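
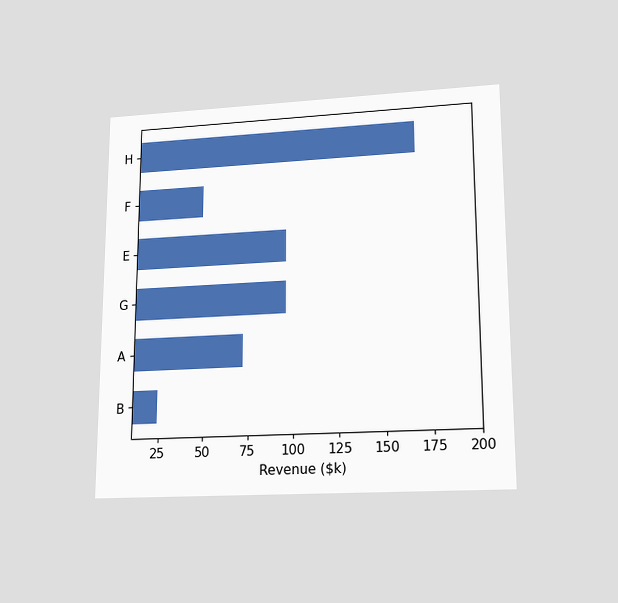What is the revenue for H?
The chart is viewed slightly from below. Reading along the chart's x-axis, the H bar reaches $168k.

$168k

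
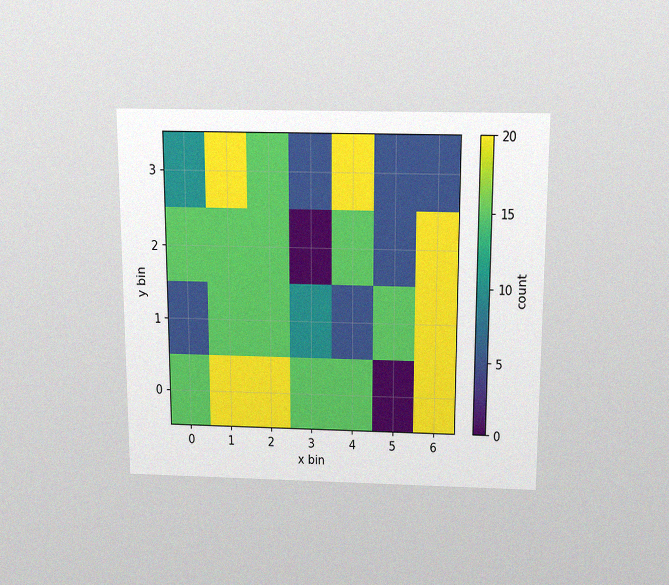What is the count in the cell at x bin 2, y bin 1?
The chart is viewed slightly from above, with some photo noise. Matching the cell (2, 1) against the colorbar gives 15.

15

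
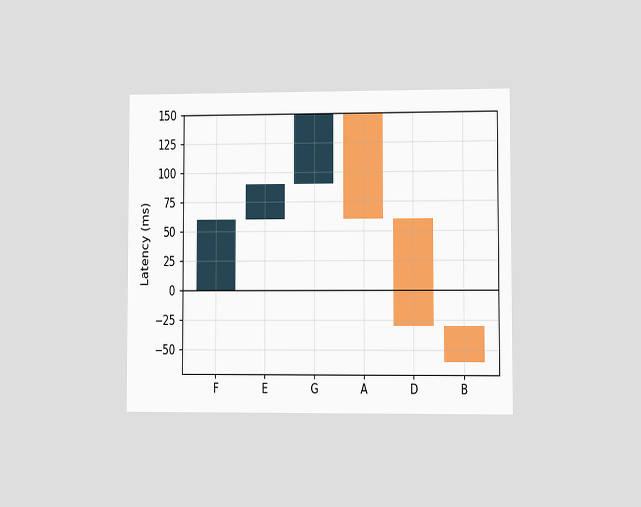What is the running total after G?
The chart is viewed at a slight angle. After G the running total reaches 150ms.

150ms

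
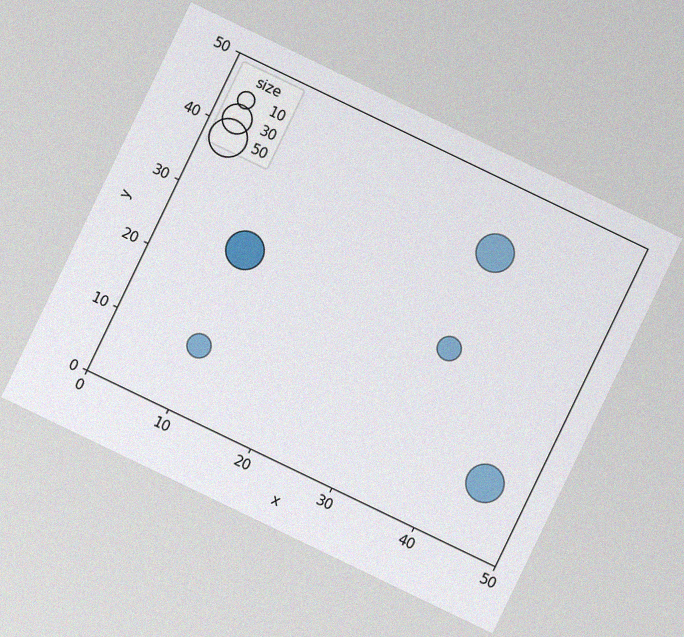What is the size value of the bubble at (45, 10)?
The chart is tilted about 26° clockwise, with some photo noise. Matching the bubble at (45, 10) against the size legend gives 50.

50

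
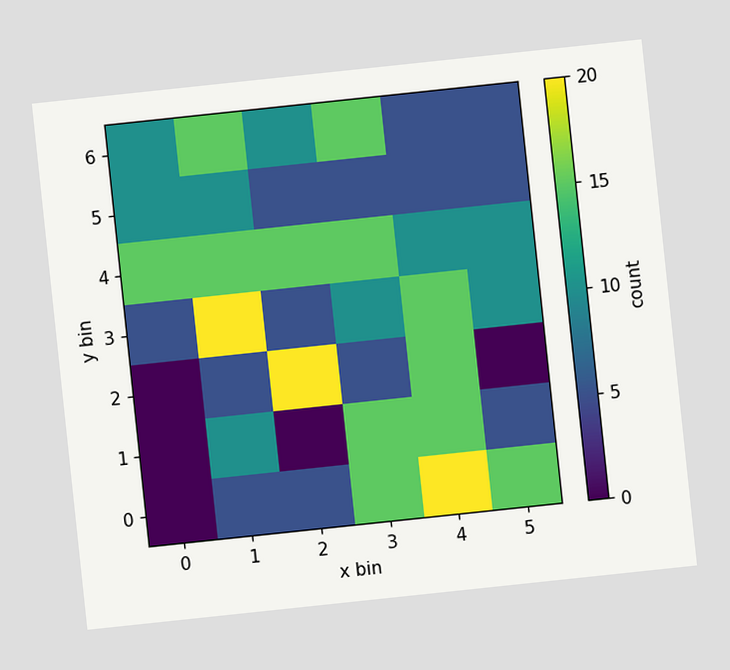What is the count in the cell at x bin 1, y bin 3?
The chart is tilted about 6° counter-clockwise. Matching the cell (1, 3) against the colorbar gives 20.

20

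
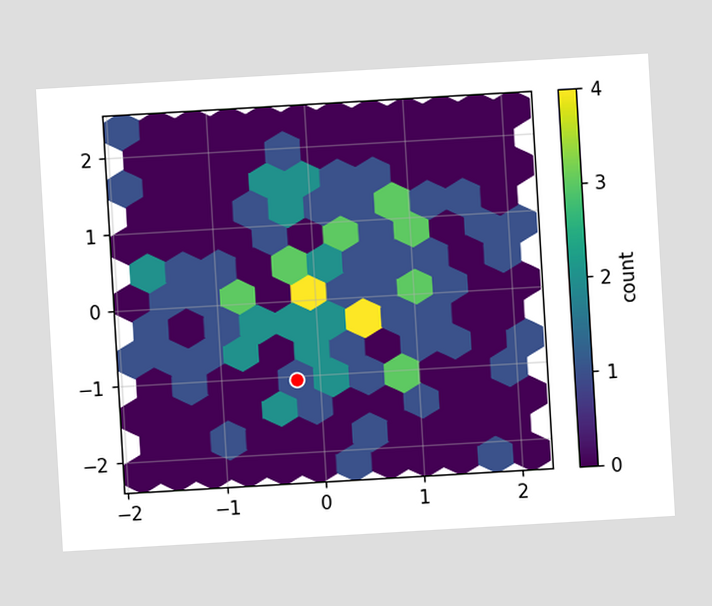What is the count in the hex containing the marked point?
The chart is tilted about 3° counter-clockwise. The marked hex reads 1 on the colorbar.

1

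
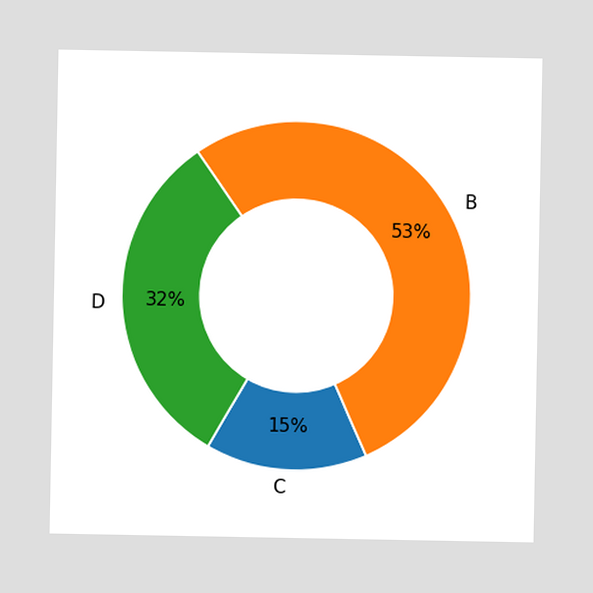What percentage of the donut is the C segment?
The C segment takes up 15% of the ring.

15%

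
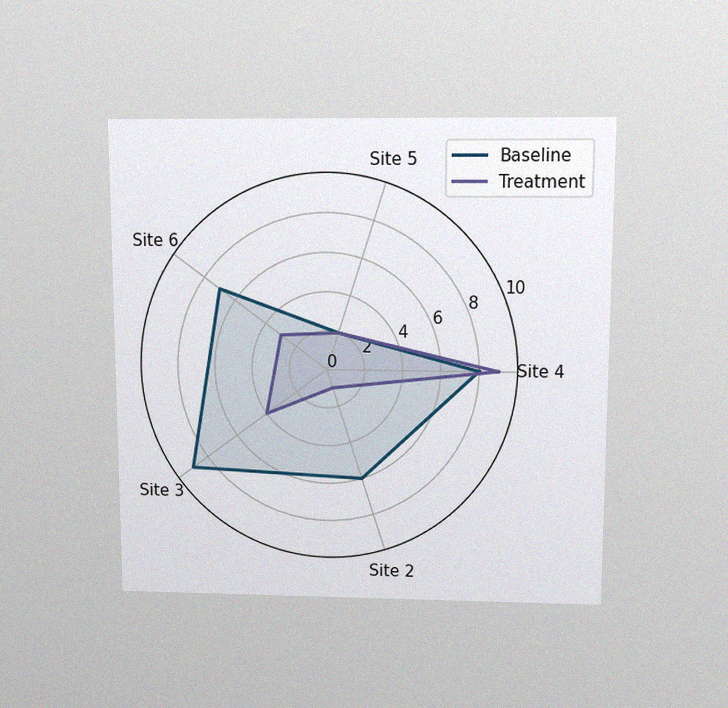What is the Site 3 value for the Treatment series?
4

The chart is viewed slightly from above, with some photo noise. On the Site 3 axis, Treatment reaches 4.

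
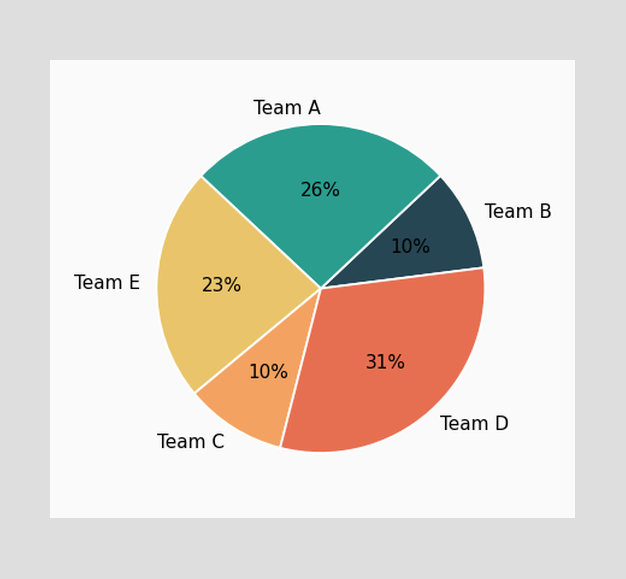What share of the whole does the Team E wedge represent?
The Team E slice takes up 23% of the pie.

23%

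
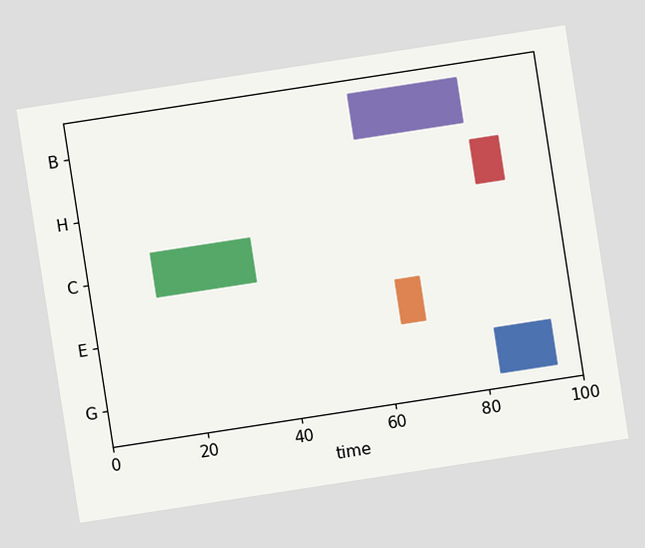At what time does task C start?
14

The chart is tilted about 9° counter-clockwise. The C bar begins at t=14.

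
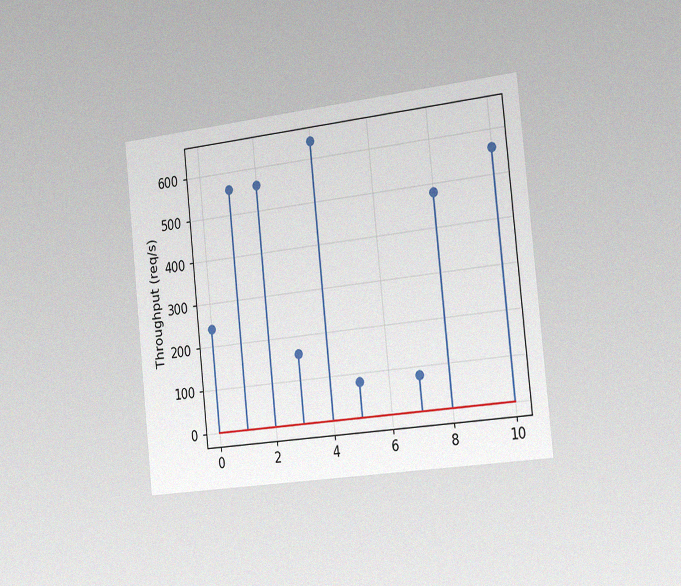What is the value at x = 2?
560req/s

The chart is tilted about 6° counter-clockwise and viewed slightly from the right, with some photo noise. The stem at x=2 reaches 560req/s.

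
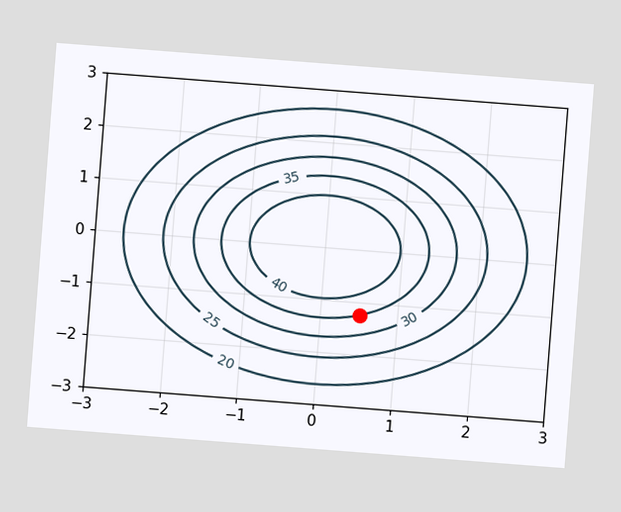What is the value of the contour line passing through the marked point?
35

The chart is tilted about 4° clockwise. The marked point sits on the contour labelled 35.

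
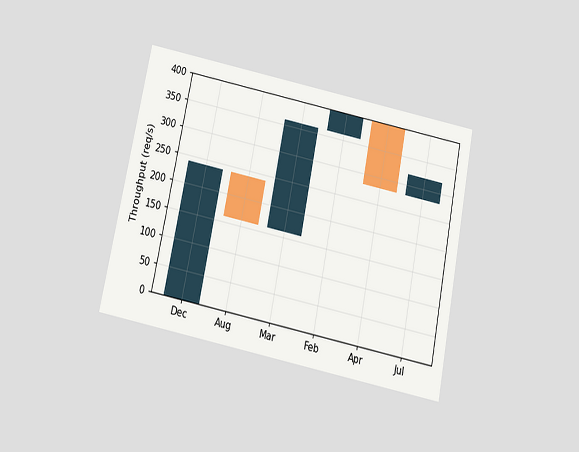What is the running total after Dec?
240req/s

The chart is tilted about 11° clockwise and viewed slightly from below. After Dec the running total reaches 240req/s.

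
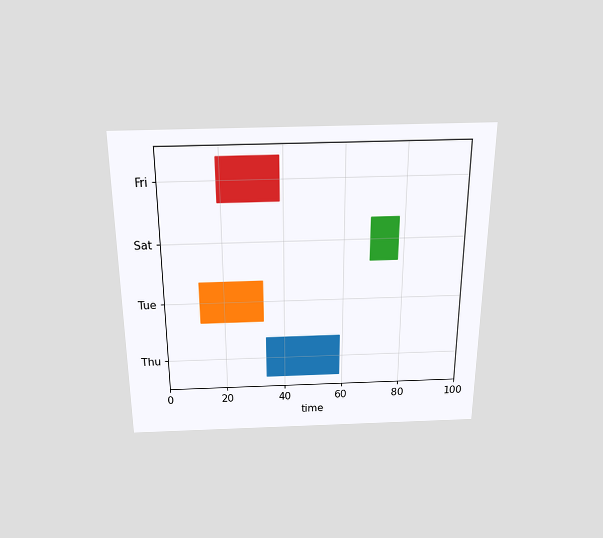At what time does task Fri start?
19

The chart is viewed slightly from above. The Fri bar begins at t=19.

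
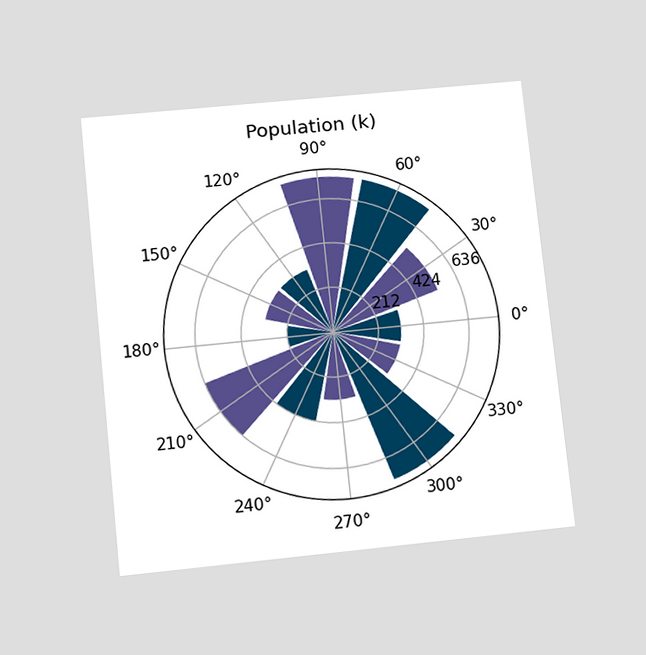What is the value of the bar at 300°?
742k

The chart is tilted about 6° counter-clockwise and viewed at a slight angle. The bar at 300° reaches 742k on the radial axis.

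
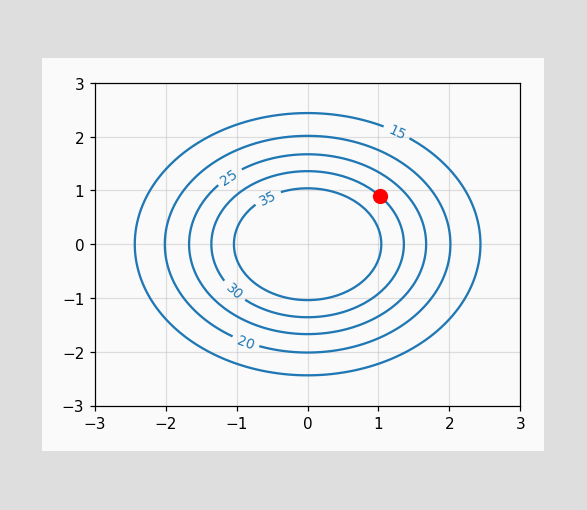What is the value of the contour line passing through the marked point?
30

The marked point sits on the contour labelled 30.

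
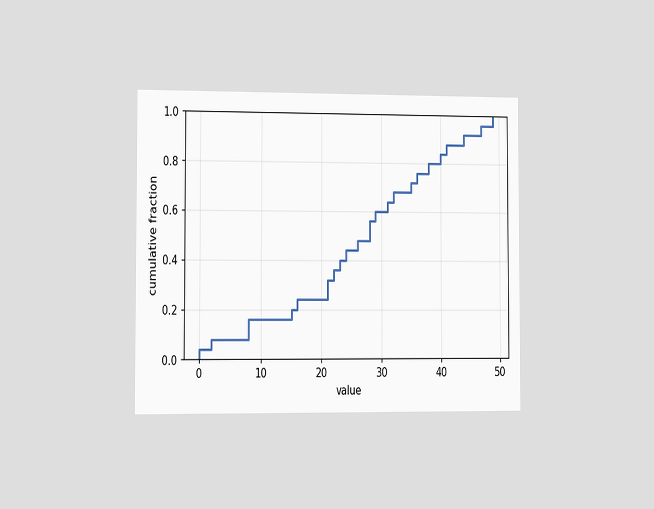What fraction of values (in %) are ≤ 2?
The chart is viewed slightly from the left. At x=2 the ECDF step is at 8%.

8%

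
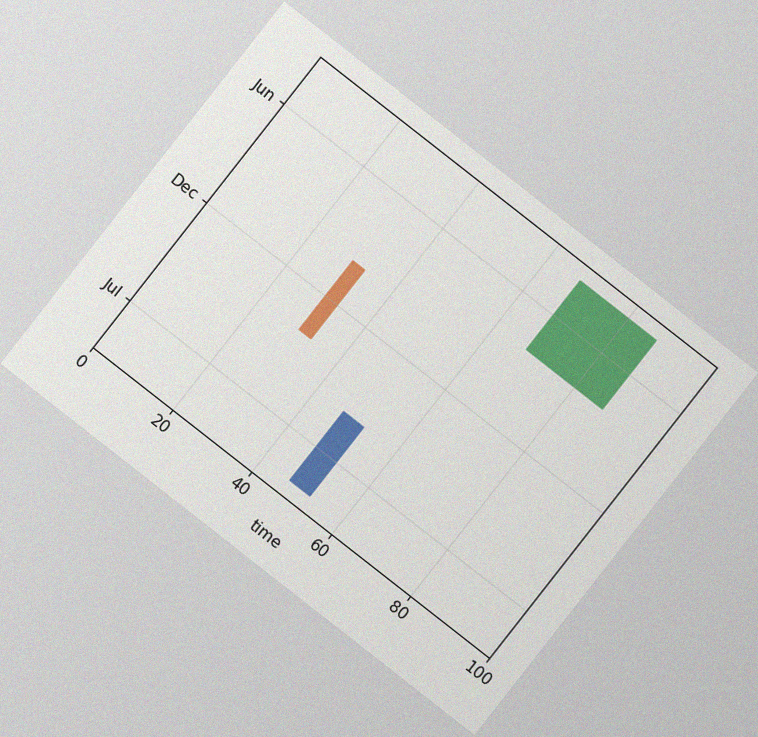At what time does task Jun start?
68

The chart is tilted about 38° clockwise, with some photo noise. The Jun bar begins at t=68.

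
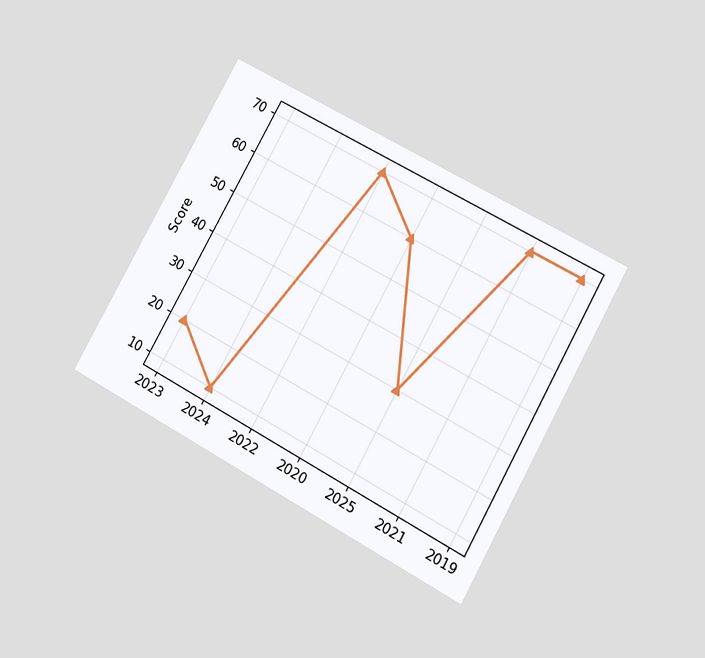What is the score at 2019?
The chart is tilted about 29° clockwise and viewed at a slight angle. At 2019, the line is at 70.

70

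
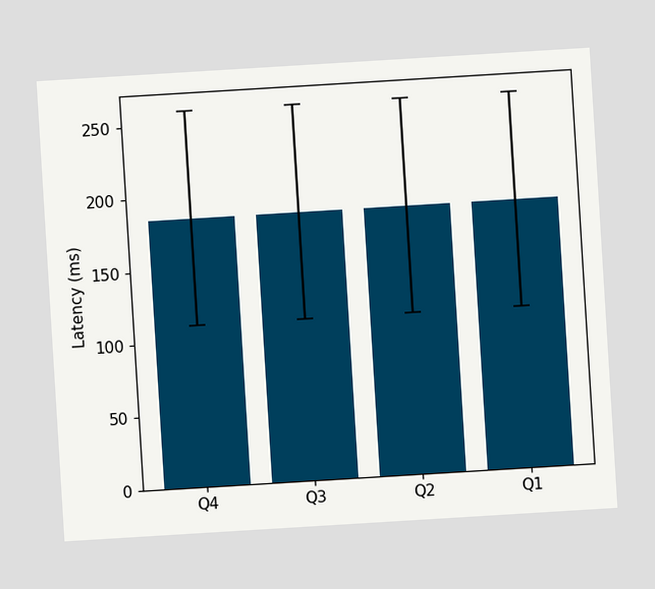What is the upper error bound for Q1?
259ms

The chart is tilted about 3° counter-clockwise. The Q1 bar's upper whisker reaches 259ms.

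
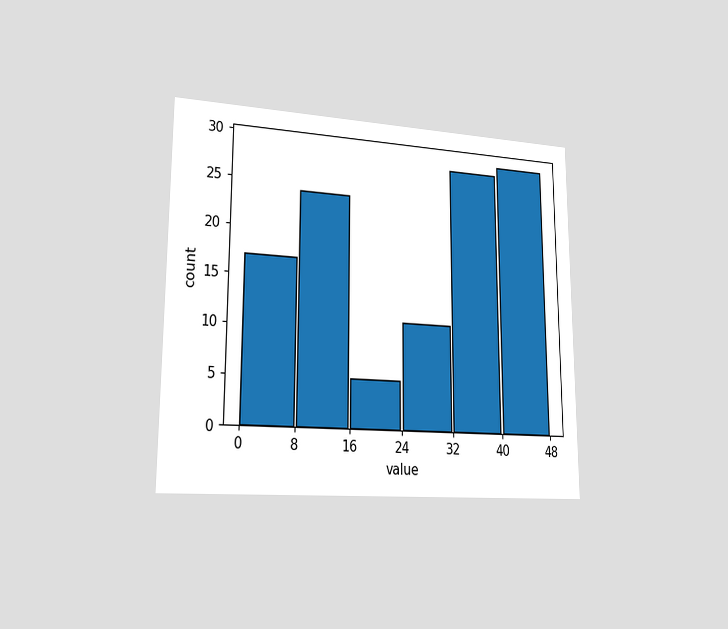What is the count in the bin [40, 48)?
29

The chart is viewed slightly from the left. The [40, 48) bin has height 29.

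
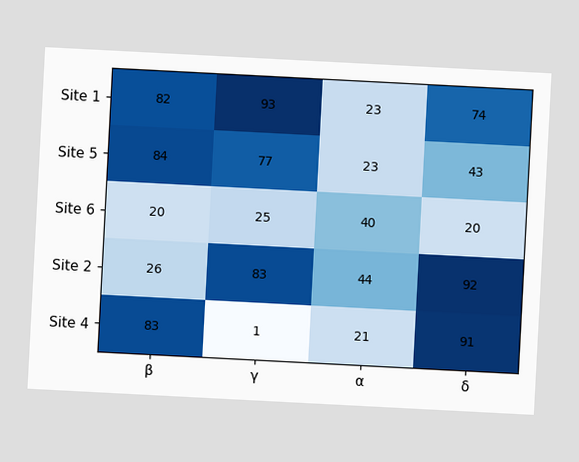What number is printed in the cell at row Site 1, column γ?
93

The chart is tilted about 3° clockwise. The (Site 1, γ) cell reads 93.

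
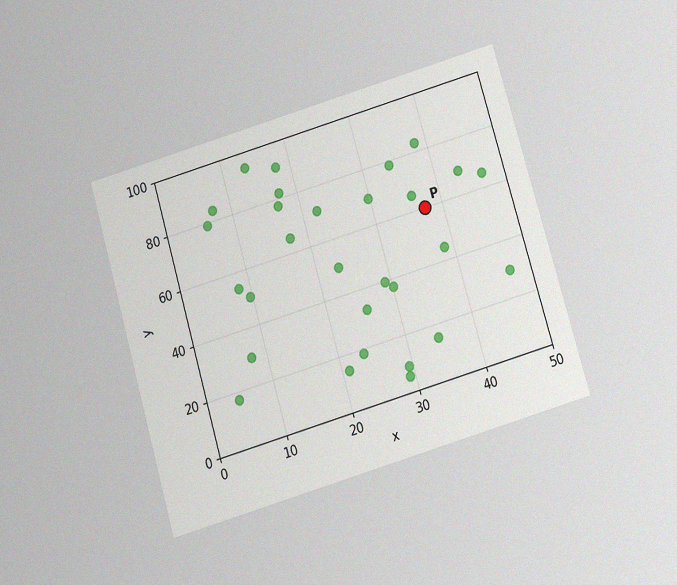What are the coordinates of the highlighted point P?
(37.5, 60)

The chart is tilted about 16° counter-clockwise and viewed slightly from below, with some photo noise. Following the gridlines from P to each axis, P sits at (37.5, 60).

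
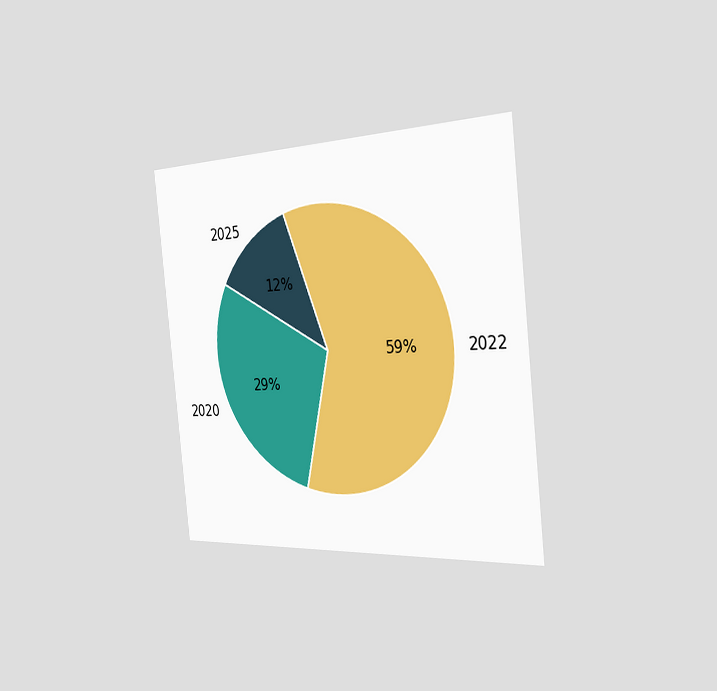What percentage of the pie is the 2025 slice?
12%

The chart is tilted about 6° counter-clockwise and viewed slightly from the right. The 2025 slice takes up 12% of the pie.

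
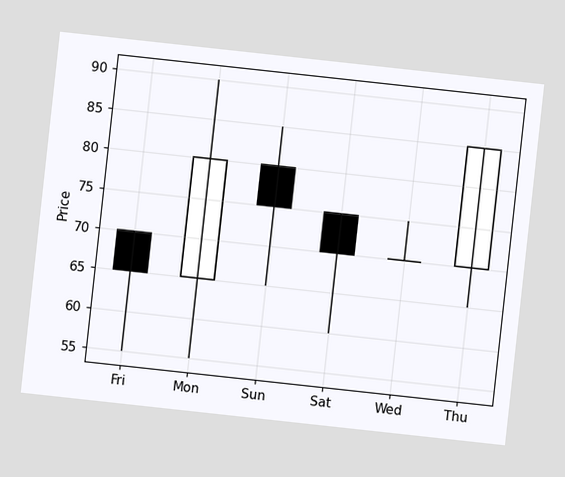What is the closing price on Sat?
70

The chart is tilted about 6° clockwise. The Sat candle closes at 70.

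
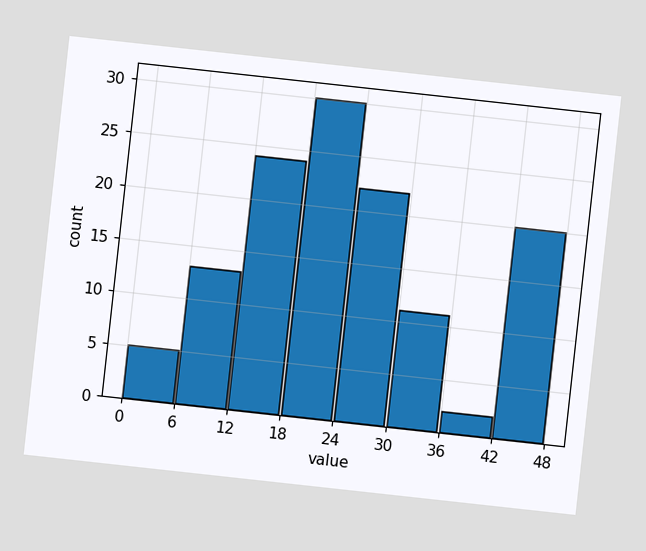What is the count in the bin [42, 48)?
The chart is tilted about 6° clockwise. The [42, 48) bin has height 20.

20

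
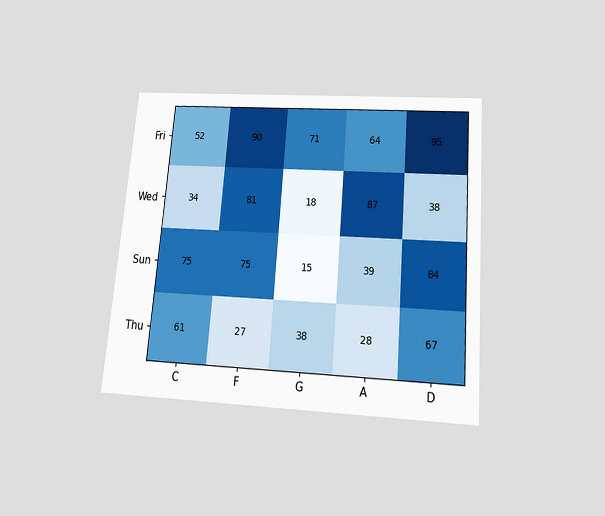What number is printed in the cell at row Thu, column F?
27

The chart is tilted about 5° clockwise and viewed slightly from below. The (Thu, F) cell reads 27.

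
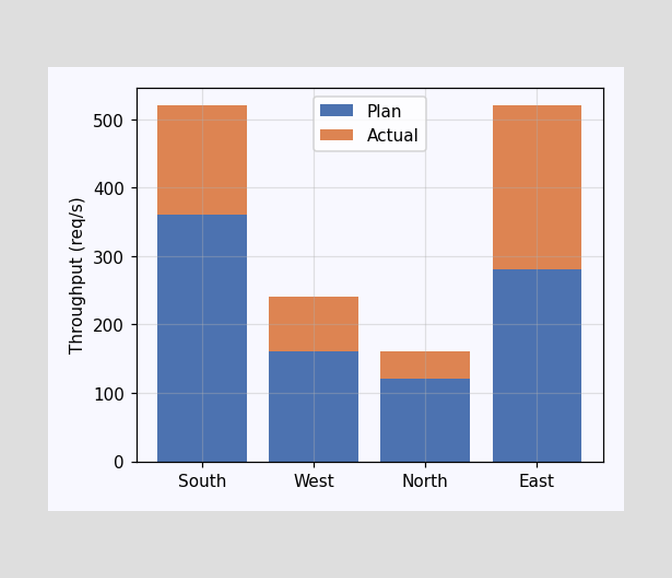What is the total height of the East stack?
520req/s

The East stack's top reaches 520req/s on the y-axis.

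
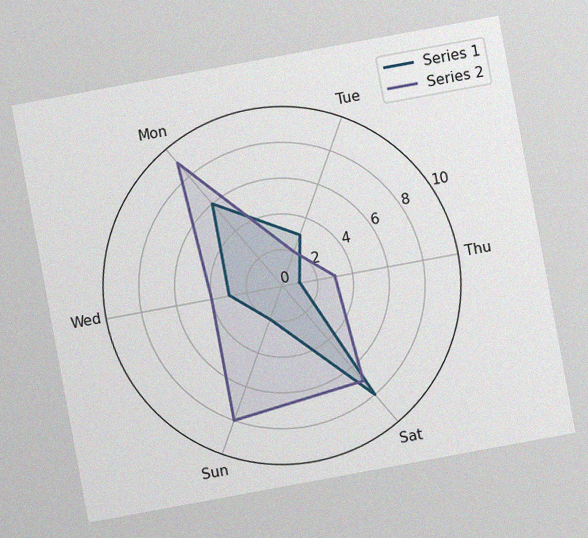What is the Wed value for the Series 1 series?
3

The chart is tilted about 10° counter-clockwise, with some photo noise. On the Wed axis, Series 1 reaches 3.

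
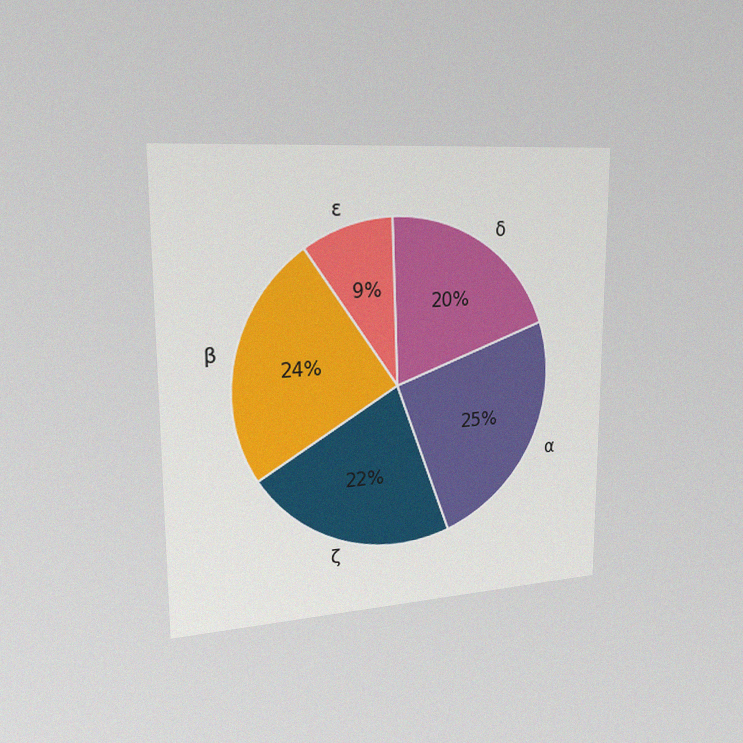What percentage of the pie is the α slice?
The chart is viewed slightly from the left, with some photo noise. The α slice takes up 25% of the pie.

25%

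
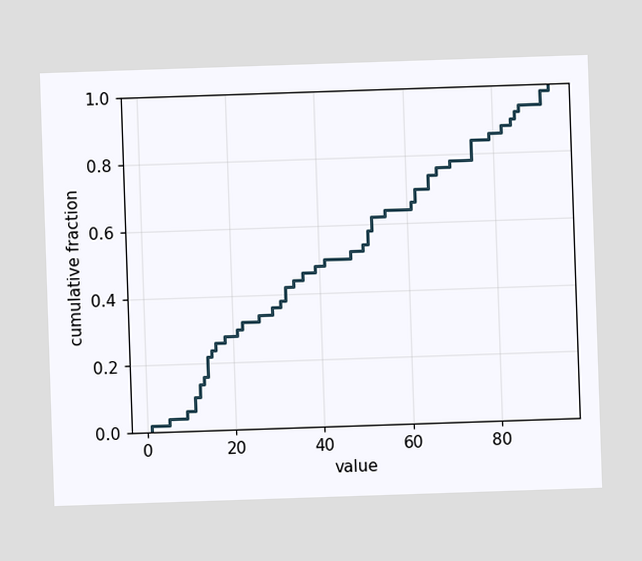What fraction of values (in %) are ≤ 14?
At x=14 the ECDF step is at 22%.

22%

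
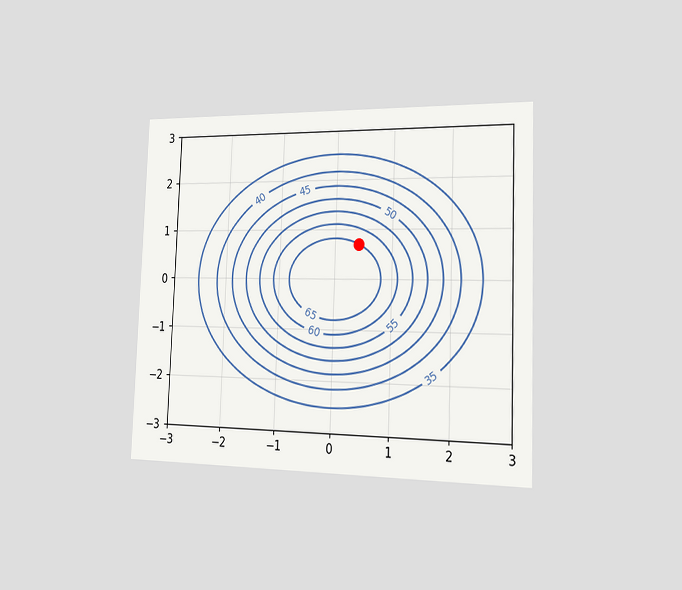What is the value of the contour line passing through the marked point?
The chart is tilted about 2° clockwise and viewed slightly from the right. The marked point sits on the contour labelled 65.

65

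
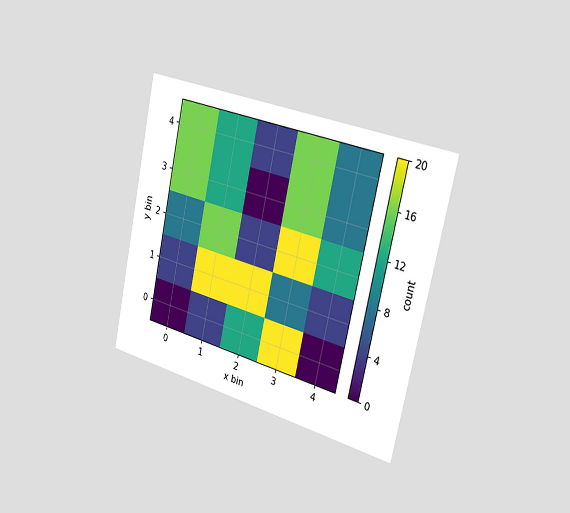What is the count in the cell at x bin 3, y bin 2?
20

The chart is tilted about 12° clockwise and viewed slightly from the right. Matching the cell (3, 2) against the colorbar gives 20.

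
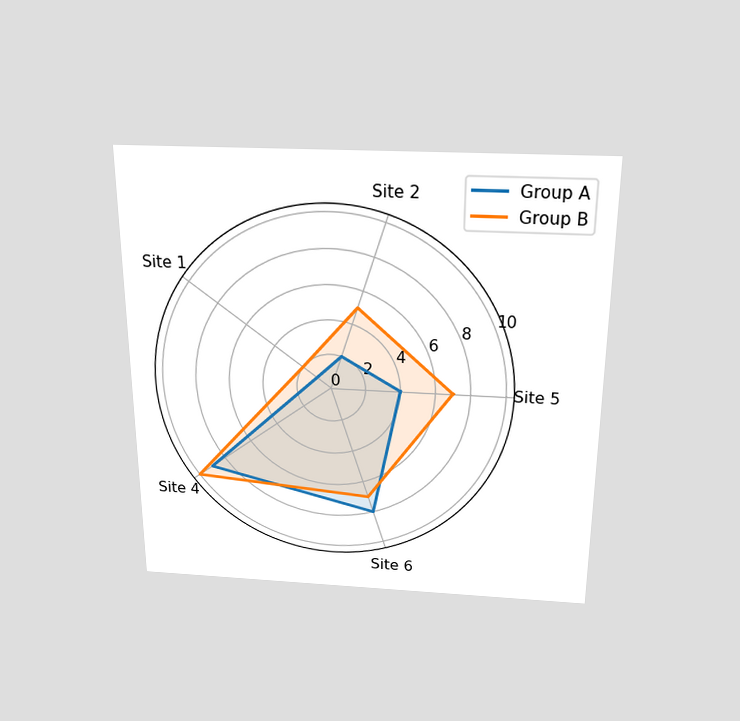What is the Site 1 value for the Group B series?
2

The chart is viewed slightly from above. On the Site 1 axis, Group B reaches 2.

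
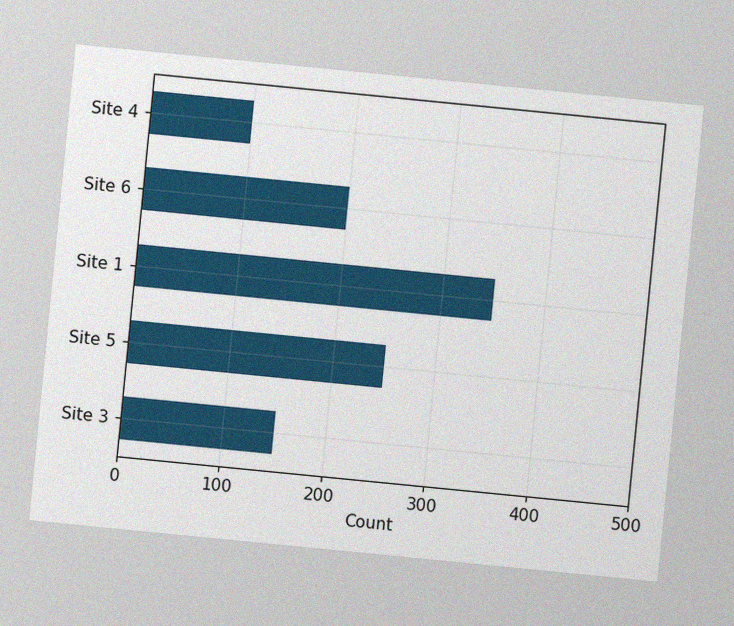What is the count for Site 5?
The chart is tilted about 6° clockwise, with some photo noise. Reading along the chart's x-axis, the Site 5 bar reaches 250.

250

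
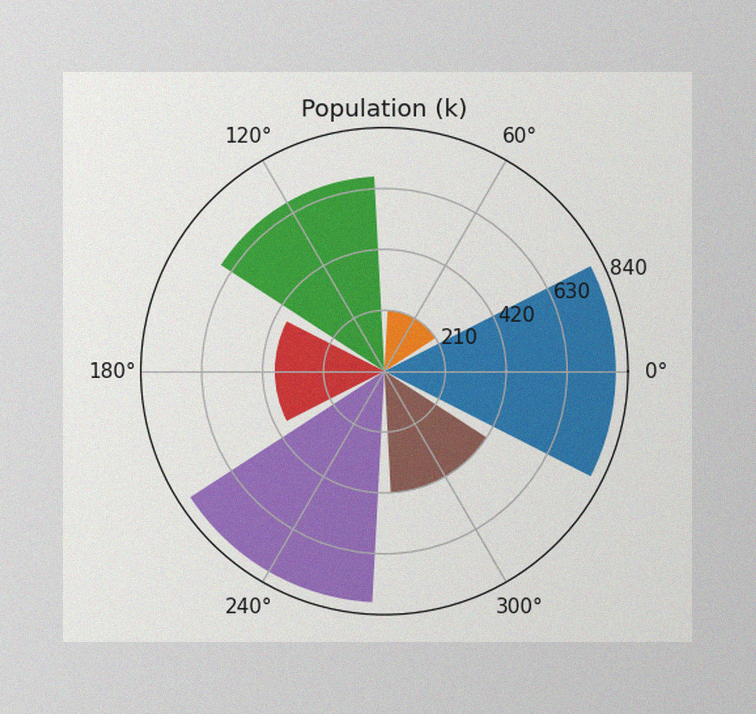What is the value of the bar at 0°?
798k

The image has some photo noise and uneven lighting. The bar at 0° reaches 798k on the radial axis.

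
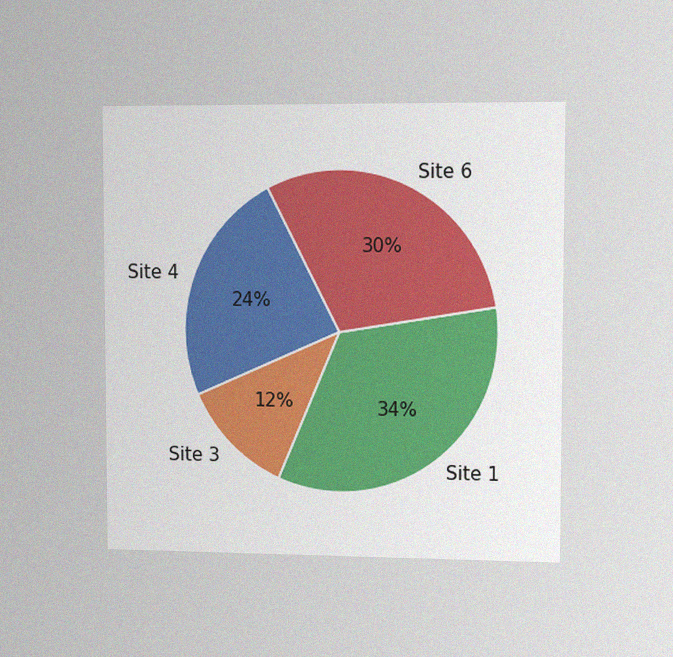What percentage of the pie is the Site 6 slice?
30%

The chart is viewed slightly from the right, with some photo noise. The Site 6 slice takes up 30% of the pie.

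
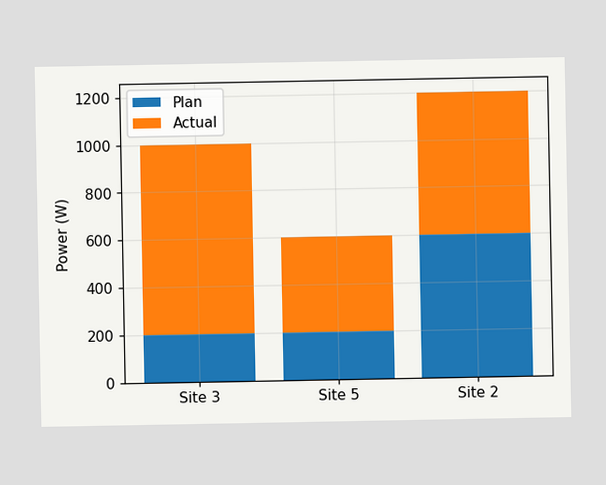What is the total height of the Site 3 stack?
The Site 3 stack's top reaches 1000W on the y-axis.

1000W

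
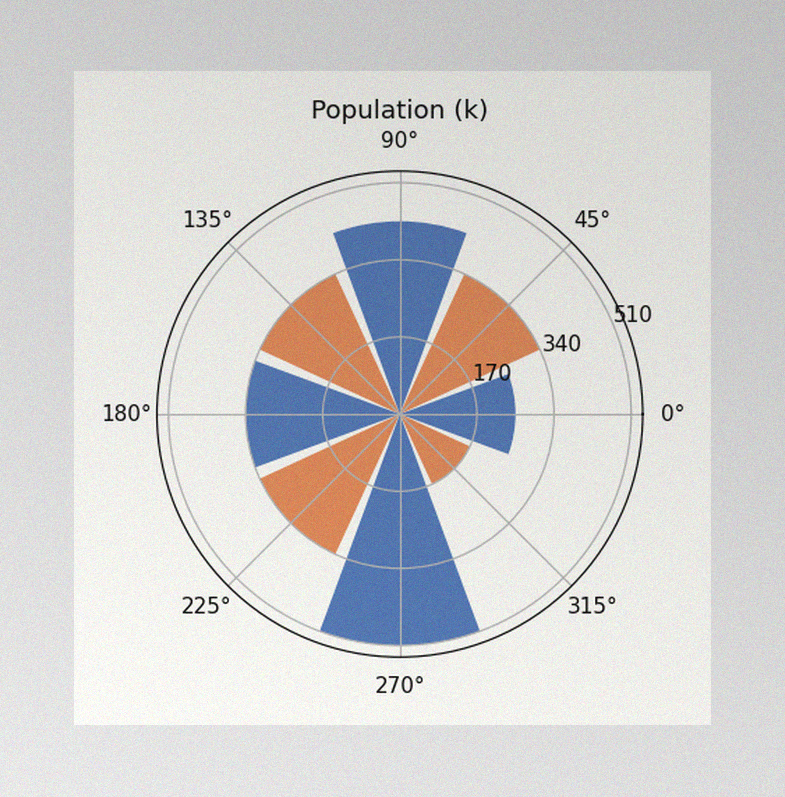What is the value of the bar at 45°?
340k

The image has some photo noise and uneven lighting. The bar at 45° reaches 340k on the radial axis.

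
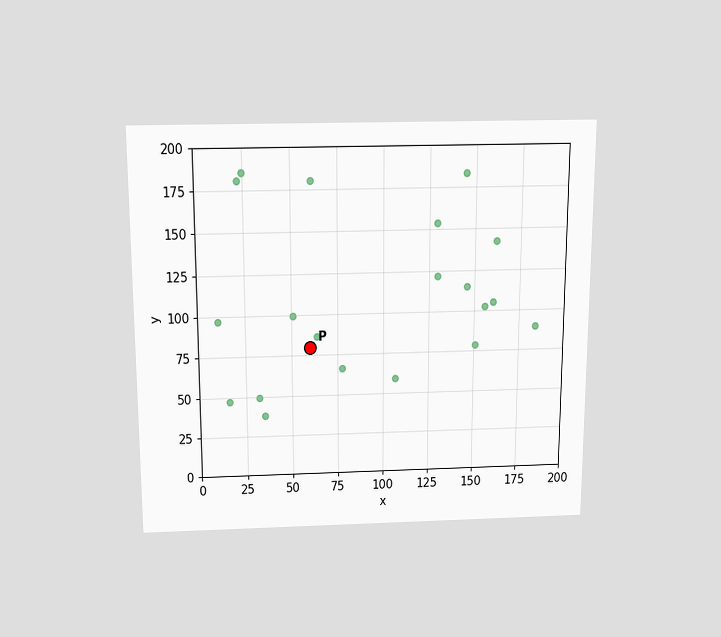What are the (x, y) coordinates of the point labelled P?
The chart is viewed slightly from above. Following the gridlines from P to each axis, P sits at (60, 80).

(60, 80)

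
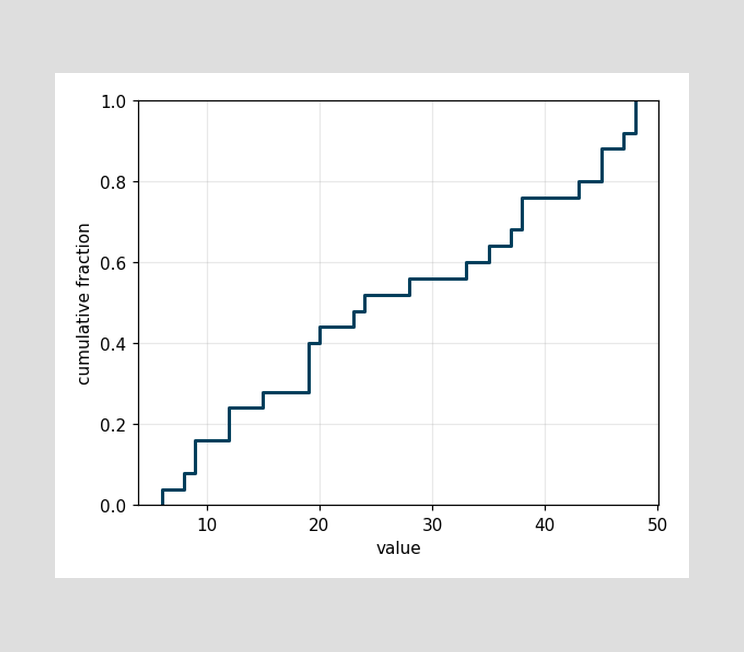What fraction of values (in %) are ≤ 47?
92%

At x=47 the ECDF step is at 92%.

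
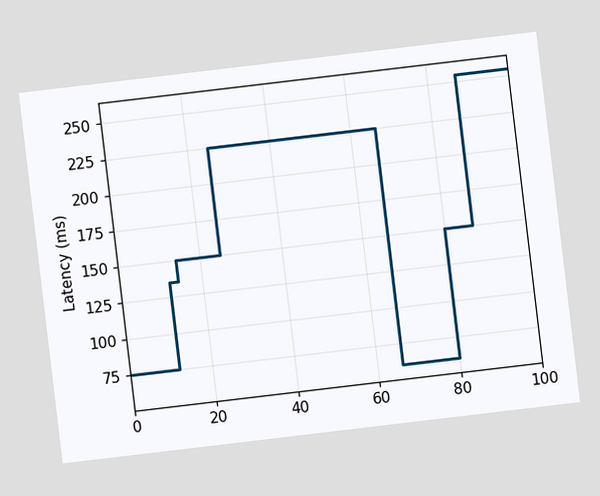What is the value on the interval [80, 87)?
The chart is tilted about 7° counter-clockwise. On [80, 87) the step sits at 150ms.

150ms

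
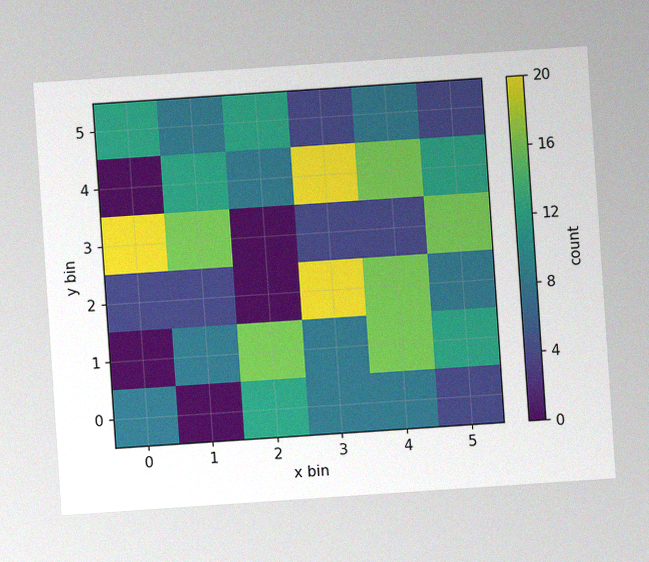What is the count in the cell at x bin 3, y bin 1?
8

The chart is tilted about 4° counter-clockwise, with some photo noise. Matching the cell (3, 1) against the colorbar gives 8.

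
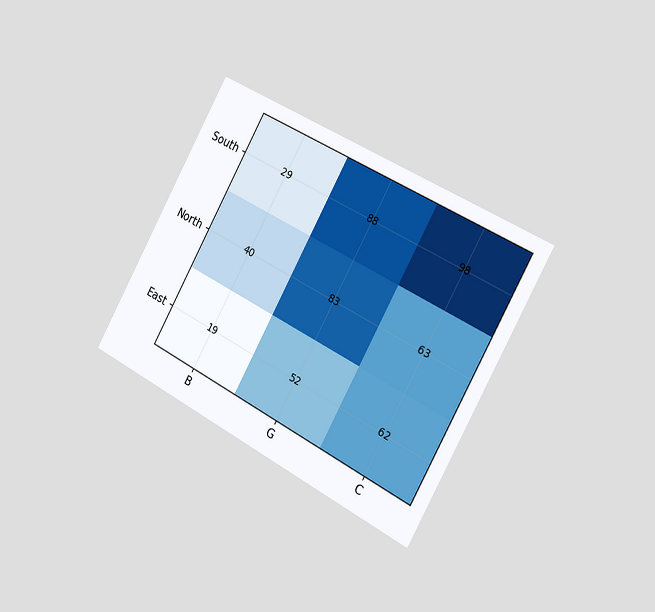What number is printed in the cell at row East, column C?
62

The chart is tilted about 29° clockwise and viewed slightly from the right. The (East, C) cell reads 62.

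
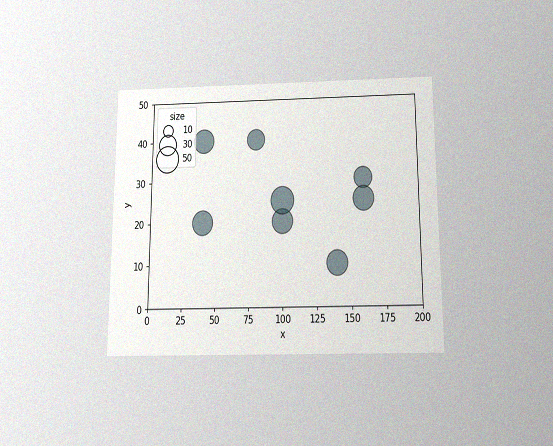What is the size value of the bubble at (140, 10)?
The chart is viewed slightly from below, with some photo noise. Matching the bubble at (140, 10) against the size legend gives 40.

40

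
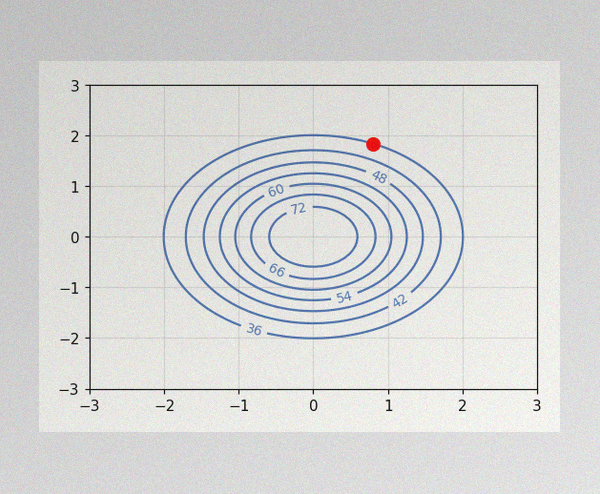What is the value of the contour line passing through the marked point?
36

The image has some photo noise and uneven lighting. The marked point sits on the contour labelled 36.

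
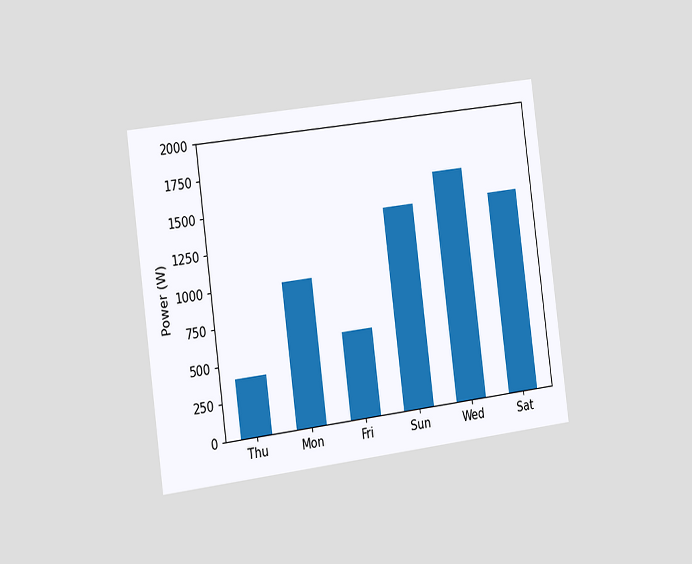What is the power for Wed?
1600W

The chart is tilted about 7° counter-clockwise and viewed slightly from the left. Reading along the chart's y-axis, the Wed bar reaches 1600W.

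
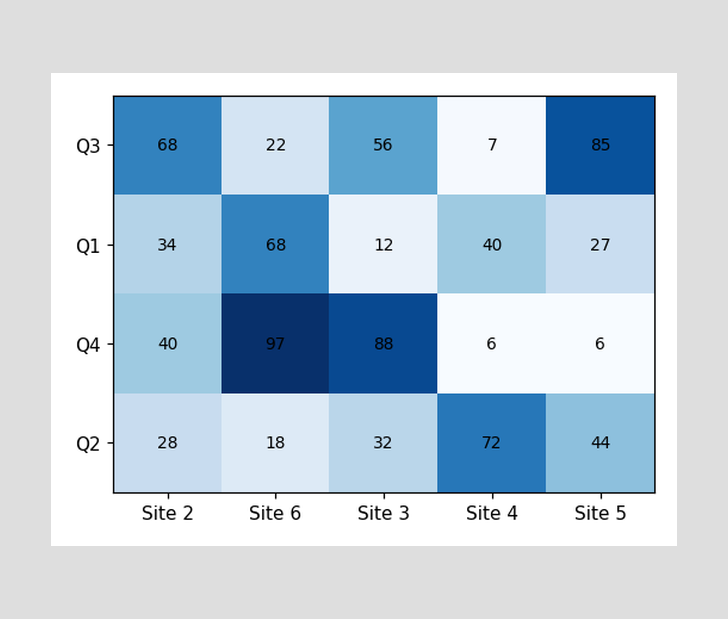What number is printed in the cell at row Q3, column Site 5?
85

The (Q3, Site 5) cell reads 85.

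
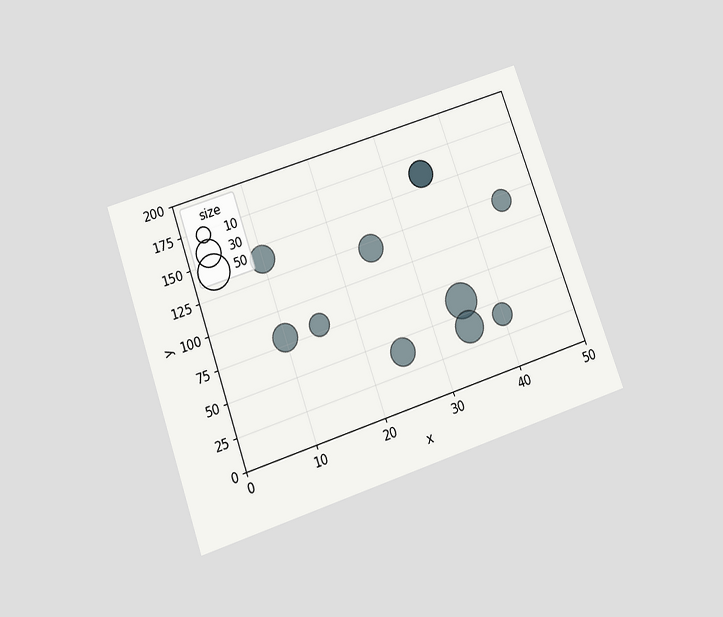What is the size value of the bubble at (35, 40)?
40

The chart is tilted about 19° counter-clockwise and viewed slightly from below. Matching the bubble at (35, 40) against the size legend gives 40.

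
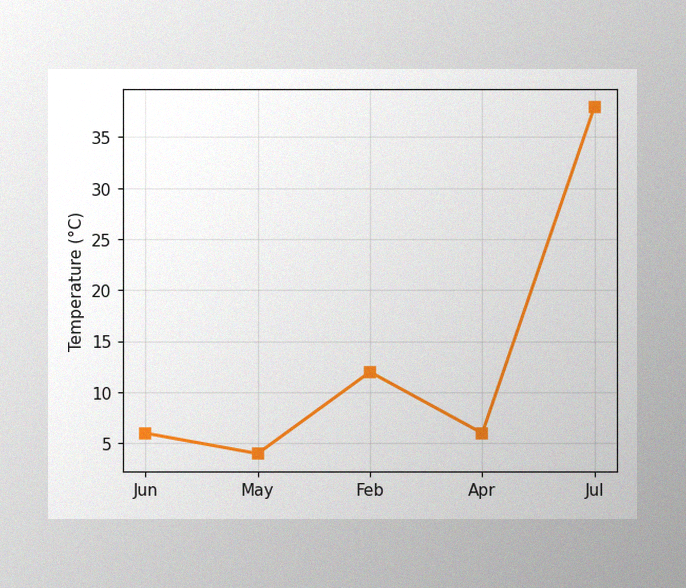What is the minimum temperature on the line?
4°C

The image has some photo noise and uneven lighting. The lowest point is at May, and reading across to the y-axis gives 4°C.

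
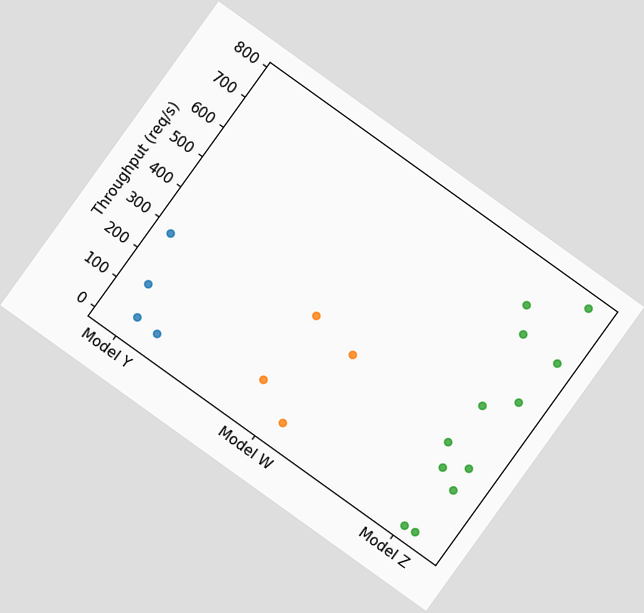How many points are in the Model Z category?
The chart is tilted about 36° clockwise. Counting the markers in the Model Z column gives 12.

12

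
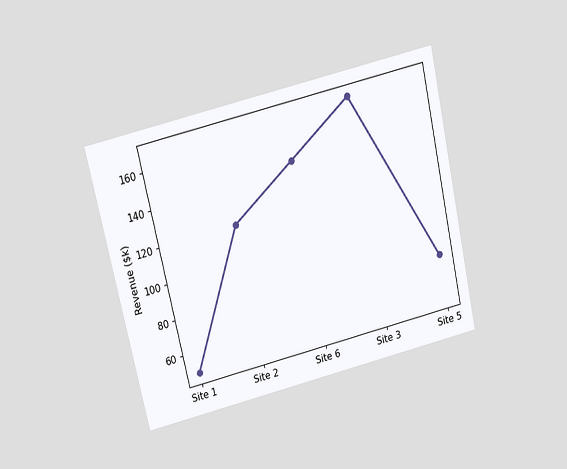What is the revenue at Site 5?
The chart is tilted about 13° counter-clockwise and viewed slightly from above. At Site 5, the line is at $72k.

$72k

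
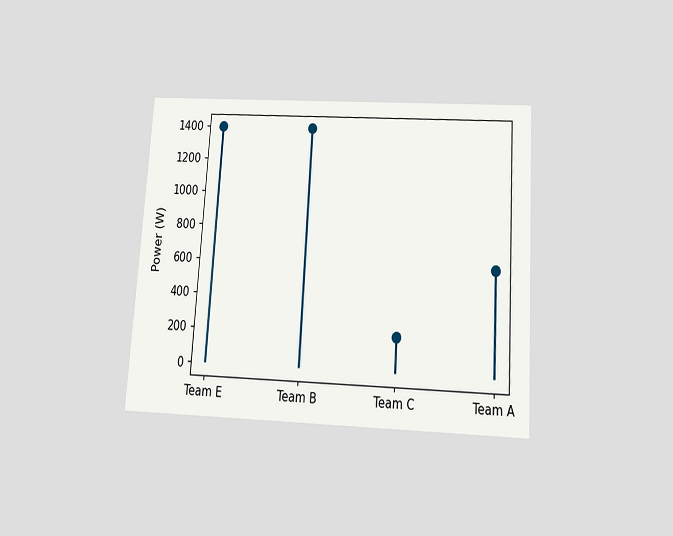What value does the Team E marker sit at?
1400W

The chart is tilted about 4° clockwise and viewed slightly from below. The Team E marker sits at 1400W.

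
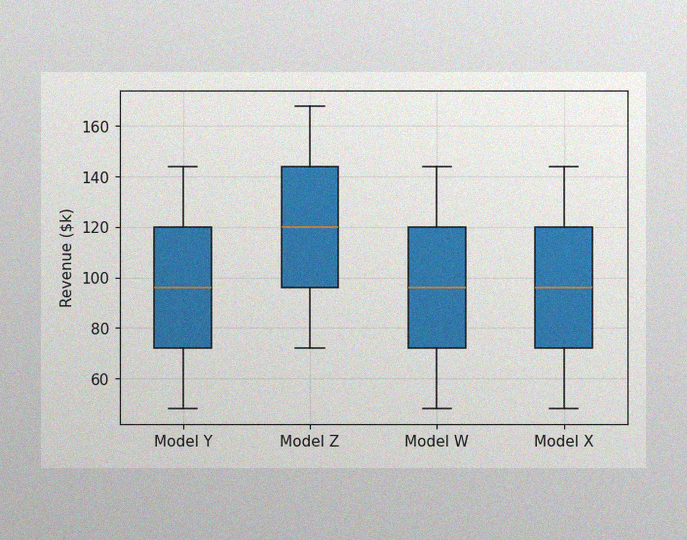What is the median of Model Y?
$96k

The image has some photo noise and uneven lighting. The median line in the Model Y box sits at $96k.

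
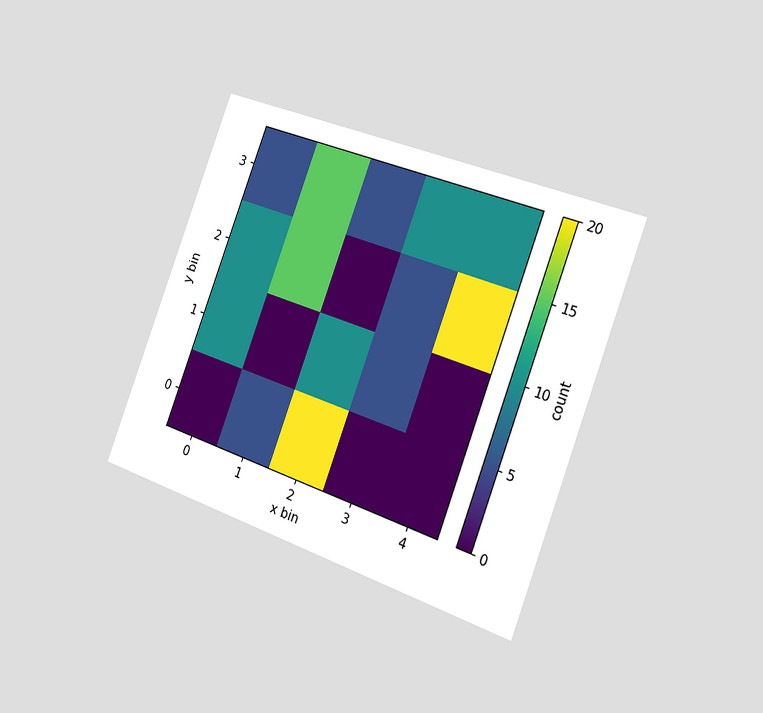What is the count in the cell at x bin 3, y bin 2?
5

The chart is tilted about 20° clockwise and viewed slightly from the right. Matching the cell (3, 2) against the colorbar gives 5.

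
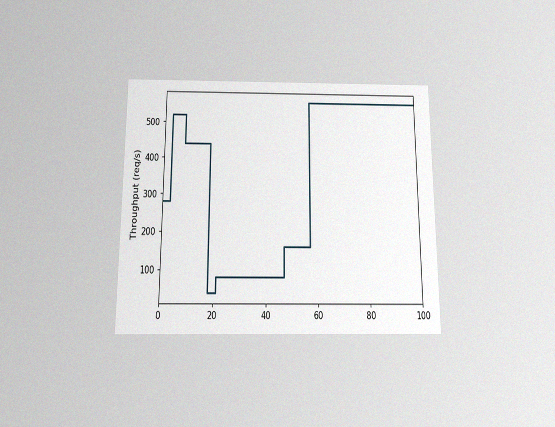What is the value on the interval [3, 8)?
The chart is viewed slightly from below, with some photo noise. On [3, 8) the step sits at 520req/s.

520req/s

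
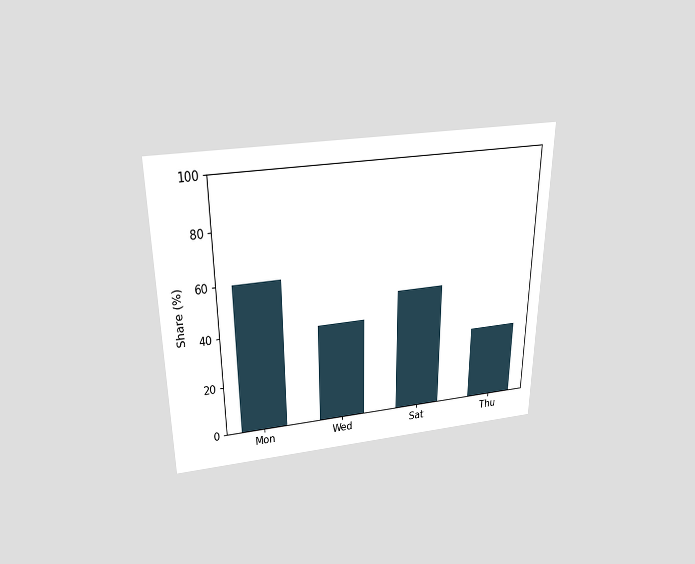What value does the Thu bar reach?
The chart is viewed slightly from above. Reading along the chart's y-axis, the Thu bar reaches 30%.

30%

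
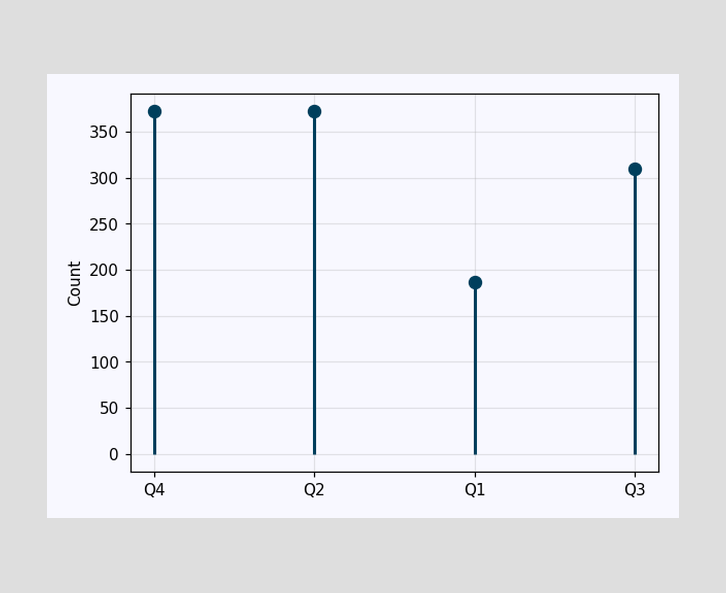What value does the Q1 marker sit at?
186

The Q1 marker sits at 186.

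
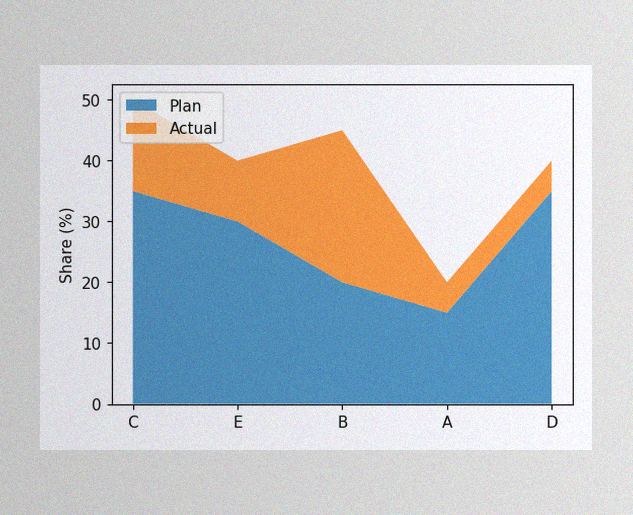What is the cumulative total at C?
50%

The image has some photo noise and uneven lighting. The stacked total at C reaches 50%.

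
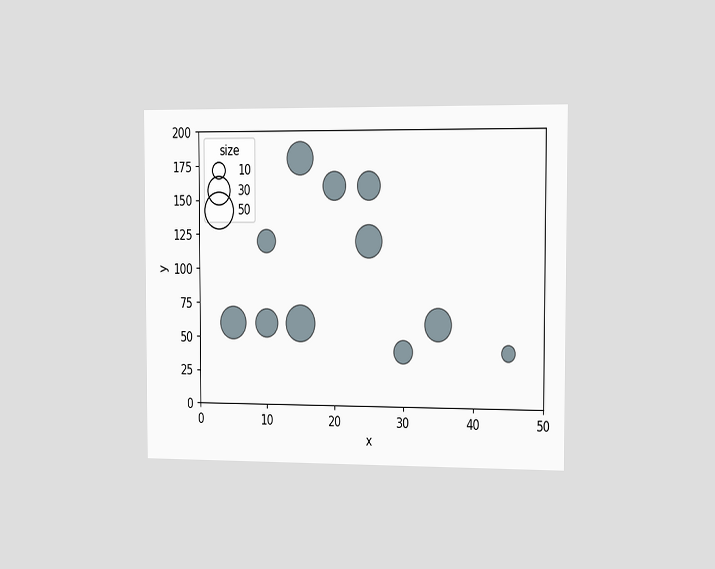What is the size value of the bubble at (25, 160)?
The chart is viewed slightly from the right. Matching the bubble at (25, 160) against the size legend gives 30.

30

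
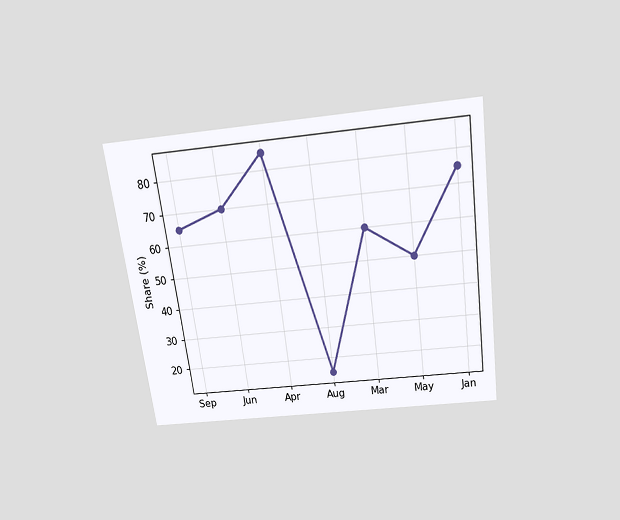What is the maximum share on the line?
The chart is tilted about 8° counter-clockwise and viewed slightly from above. The highest point is at Apr, and reading across to the y-axis gives 85%.

85%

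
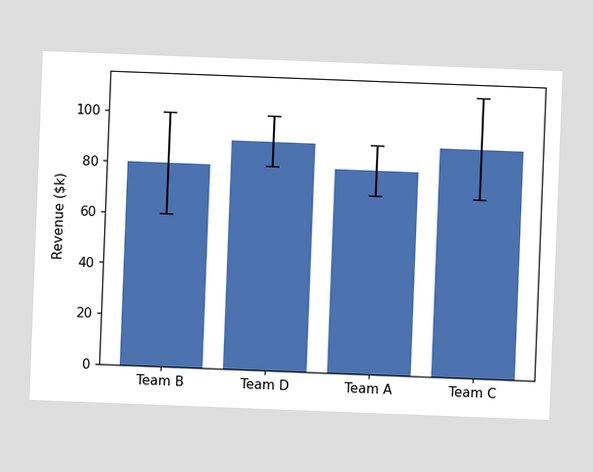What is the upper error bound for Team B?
$100k

The chart is tilted about 2° clockwise. The Team B bar's upper whisker reaches $100k.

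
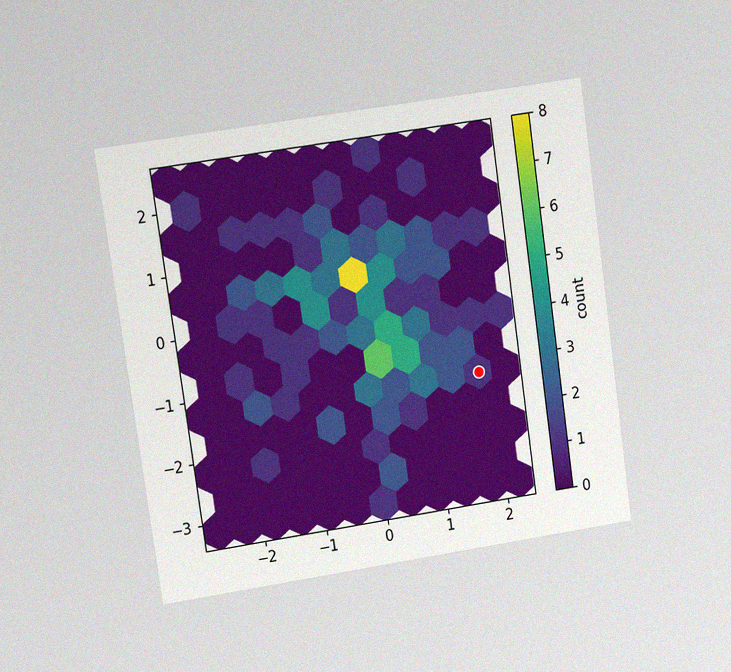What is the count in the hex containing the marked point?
1

The chart is tilted about 8° counter-clockwise and viewed at a slight angle, with some photo noise. The marked hex reads 1 on the colorbar.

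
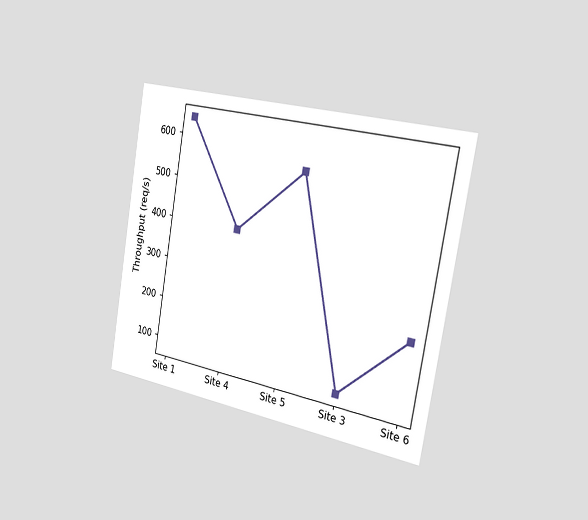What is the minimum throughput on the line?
80req/s

The chart is tilted about 10° clockwise and viewed slightly from the right. The lowest point is at Site 3, and reading across to the y-axis gives 80req/s.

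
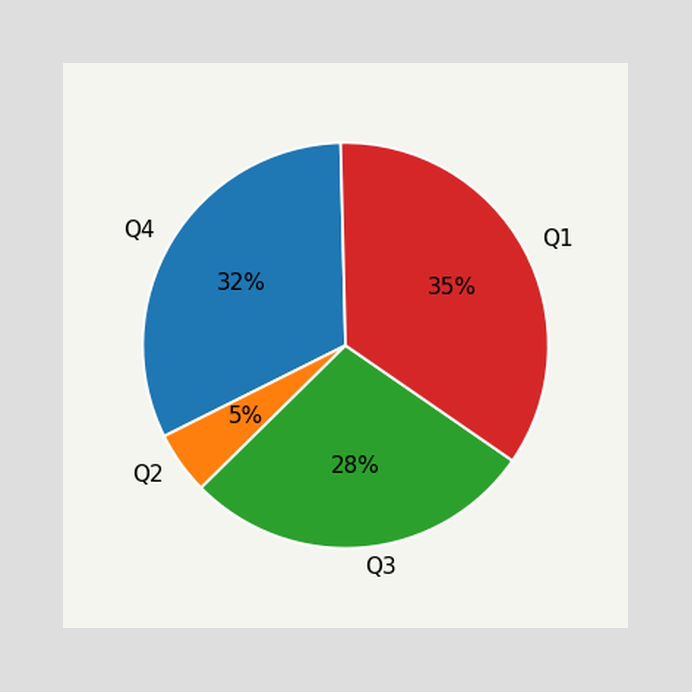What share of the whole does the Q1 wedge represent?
35%

The Q1 slice takes up 35% of the pie.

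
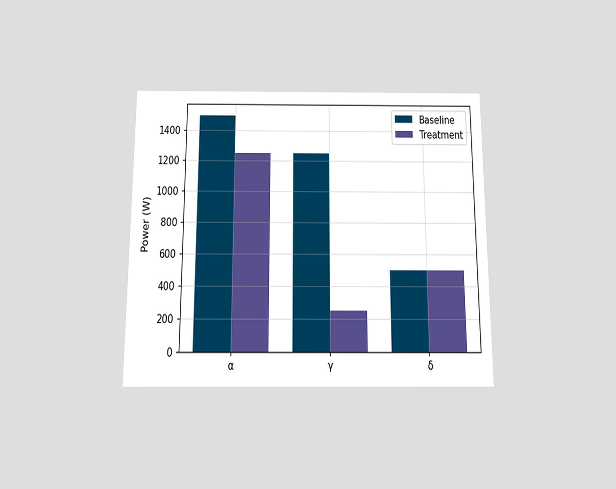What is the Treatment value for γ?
250W

The chart is viewed slightly from below. The Treatment bar at γ reaches 250W on the y-axis.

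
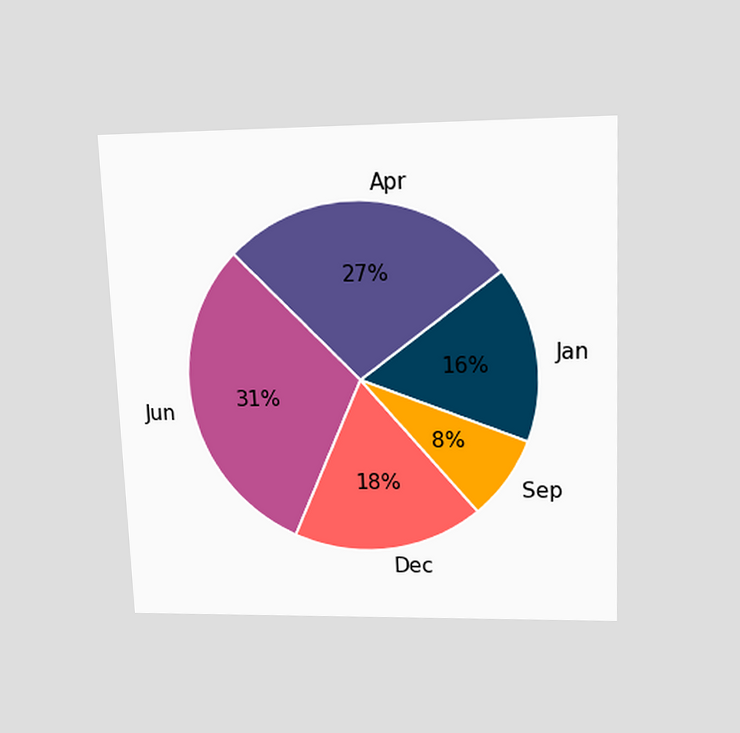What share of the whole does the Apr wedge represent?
The chart is tilted about 2° counter-clockwise and viewed slightly from above. The Apr slice takes up 27% of the pie.

27%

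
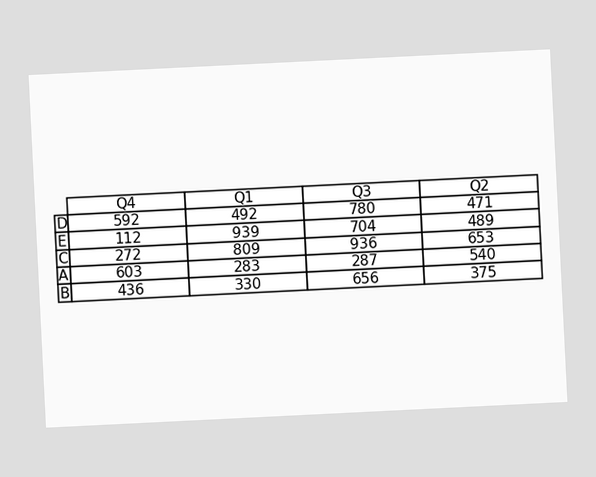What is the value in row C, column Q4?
272

The chart is tilted about 3° counter-clockwise. The (C, Q4) cell reads 272.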